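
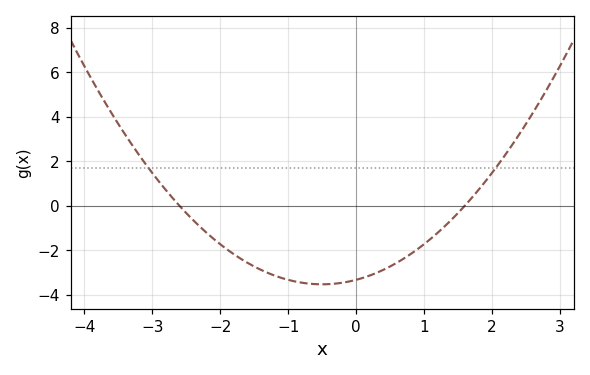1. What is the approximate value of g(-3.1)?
1.8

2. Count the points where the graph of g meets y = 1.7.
2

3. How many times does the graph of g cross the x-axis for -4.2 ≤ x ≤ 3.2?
2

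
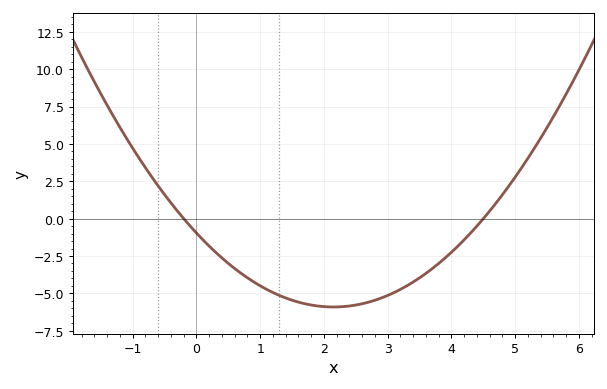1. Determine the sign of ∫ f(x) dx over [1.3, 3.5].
negative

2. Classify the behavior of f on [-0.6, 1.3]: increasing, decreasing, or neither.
decreasing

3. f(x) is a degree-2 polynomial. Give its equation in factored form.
y = 1.07(x + 0.2)(x - 4.5)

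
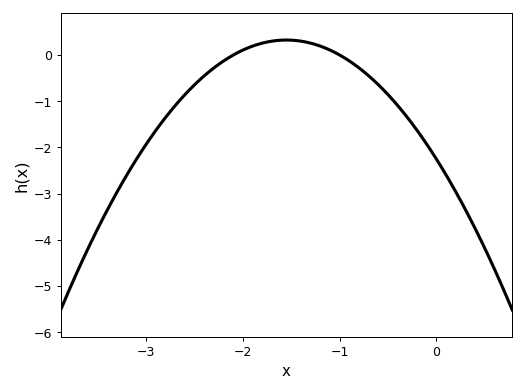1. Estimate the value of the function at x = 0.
-2.2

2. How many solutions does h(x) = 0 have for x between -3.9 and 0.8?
2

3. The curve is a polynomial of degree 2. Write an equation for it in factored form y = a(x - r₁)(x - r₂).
y = -1.07(x + 2.1)(x + 1)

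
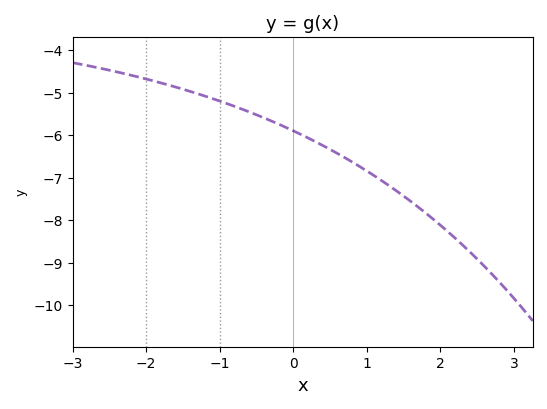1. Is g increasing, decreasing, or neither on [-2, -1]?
decreasing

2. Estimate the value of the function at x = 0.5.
-6.34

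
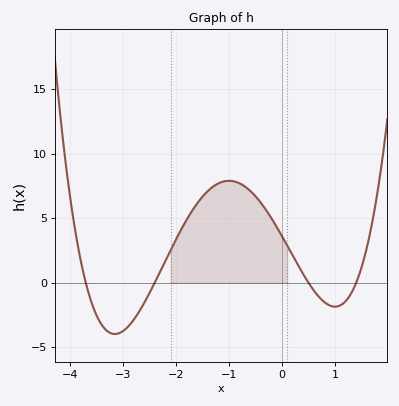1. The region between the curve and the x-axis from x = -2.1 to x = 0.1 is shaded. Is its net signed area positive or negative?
positive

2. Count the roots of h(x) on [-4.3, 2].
4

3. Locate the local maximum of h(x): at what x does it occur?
-0.999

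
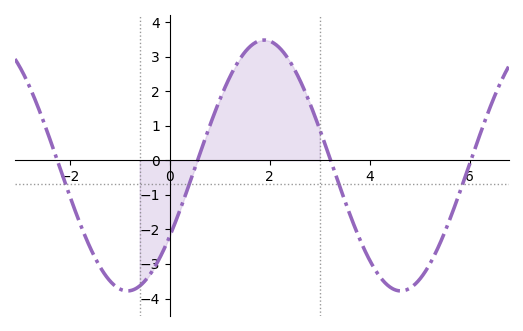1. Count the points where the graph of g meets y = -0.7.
4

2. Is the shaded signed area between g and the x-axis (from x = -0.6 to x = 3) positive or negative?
positive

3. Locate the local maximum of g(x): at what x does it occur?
1.8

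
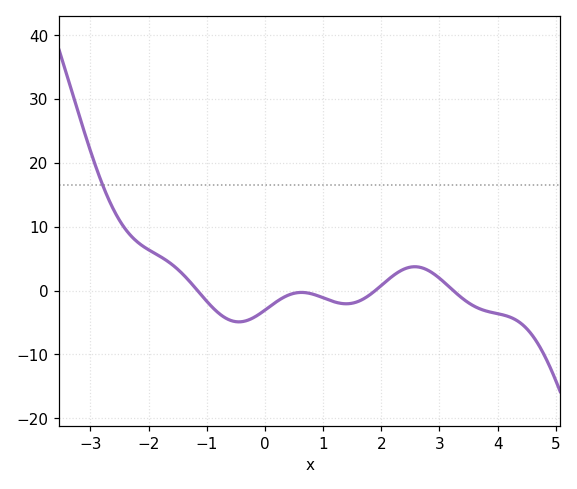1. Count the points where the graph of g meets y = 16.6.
1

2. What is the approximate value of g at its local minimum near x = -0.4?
-4.91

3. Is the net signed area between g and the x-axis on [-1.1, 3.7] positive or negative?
negative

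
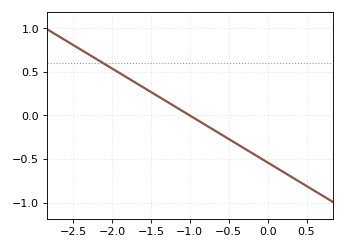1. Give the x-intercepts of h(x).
-1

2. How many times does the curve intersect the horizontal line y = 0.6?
1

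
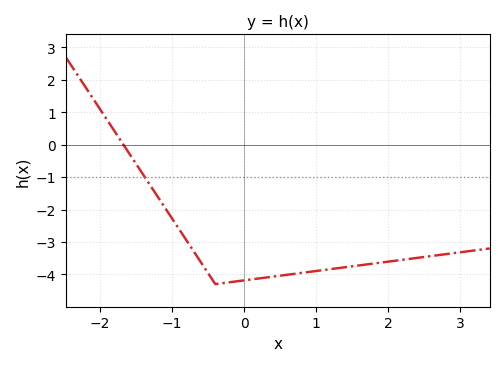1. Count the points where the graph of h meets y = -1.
1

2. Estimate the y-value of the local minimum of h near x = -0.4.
-4.3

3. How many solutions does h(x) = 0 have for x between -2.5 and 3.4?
1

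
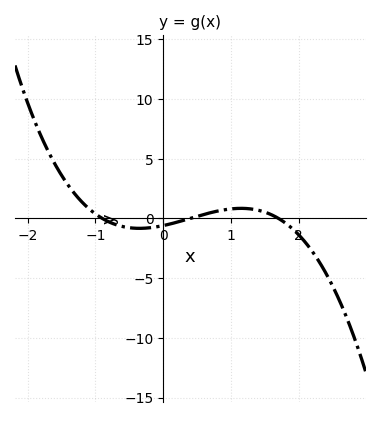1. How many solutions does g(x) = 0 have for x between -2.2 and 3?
3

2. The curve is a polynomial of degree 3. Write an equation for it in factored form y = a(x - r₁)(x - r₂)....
y = -0.99(x + 0.9)(x - 0.4)(x - 1.7)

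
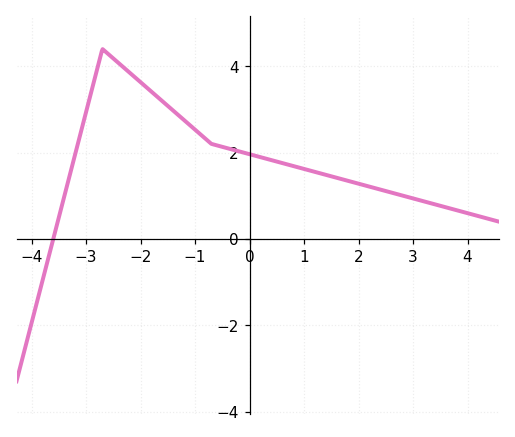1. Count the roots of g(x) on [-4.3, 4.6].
1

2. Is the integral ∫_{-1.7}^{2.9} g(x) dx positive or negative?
positive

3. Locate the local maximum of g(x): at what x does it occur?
-2.6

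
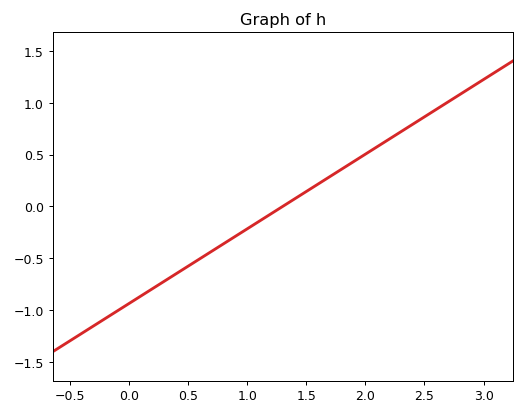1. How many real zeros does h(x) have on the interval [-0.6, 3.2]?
1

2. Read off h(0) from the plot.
-0.936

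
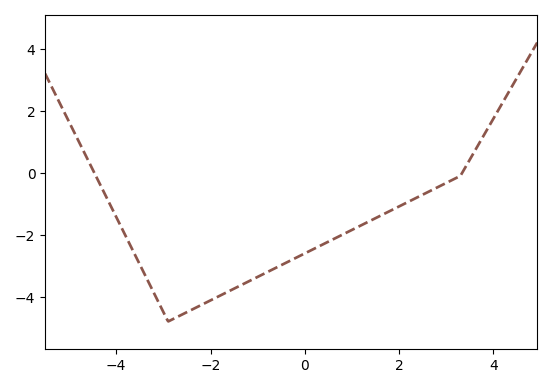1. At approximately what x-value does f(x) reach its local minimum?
-2.9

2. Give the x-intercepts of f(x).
-4.46, 3.34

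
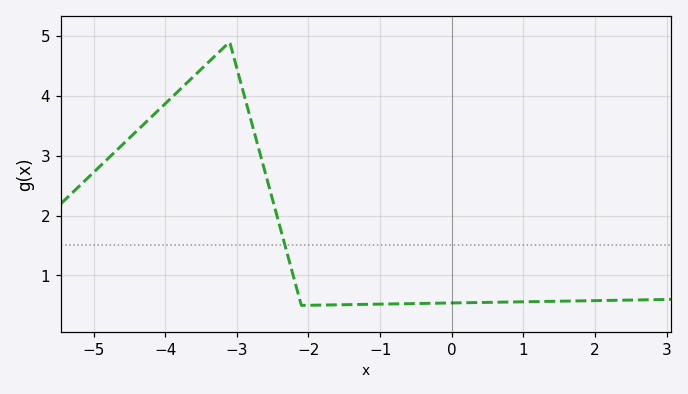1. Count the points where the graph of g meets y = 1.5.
1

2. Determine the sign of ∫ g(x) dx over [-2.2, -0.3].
positive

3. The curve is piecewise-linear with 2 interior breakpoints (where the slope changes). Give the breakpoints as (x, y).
(-3.1, 4.9); (-2.1, 0.5)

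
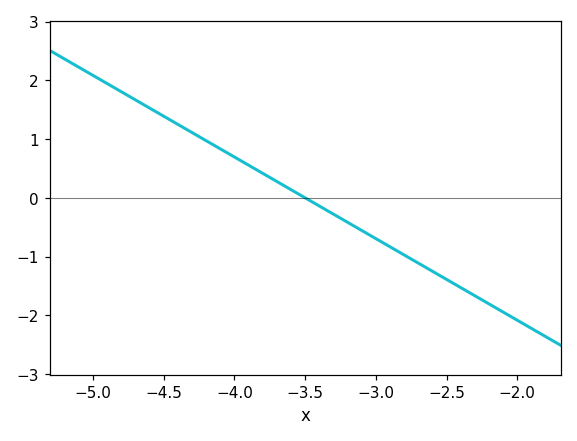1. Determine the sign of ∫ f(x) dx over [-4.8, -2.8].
positive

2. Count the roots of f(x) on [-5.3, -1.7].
1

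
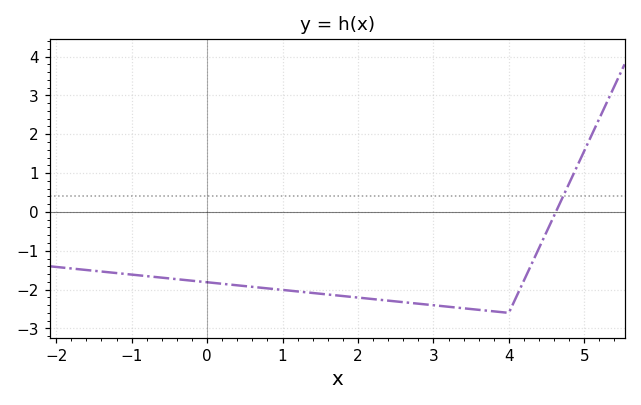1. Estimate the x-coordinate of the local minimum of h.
4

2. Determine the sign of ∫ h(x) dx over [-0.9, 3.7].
negative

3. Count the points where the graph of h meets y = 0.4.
1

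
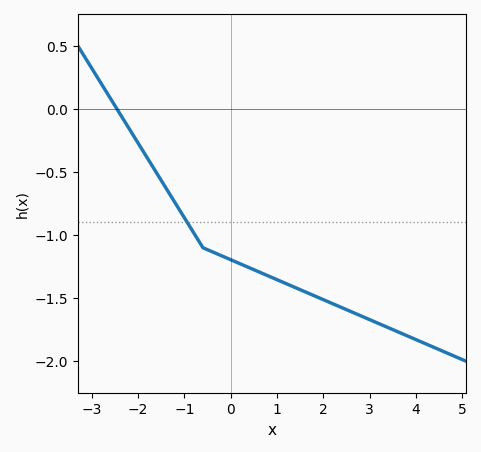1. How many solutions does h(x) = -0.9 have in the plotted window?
1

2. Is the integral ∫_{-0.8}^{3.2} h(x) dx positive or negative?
negative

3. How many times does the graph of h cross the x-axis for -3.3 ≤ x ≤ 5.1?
1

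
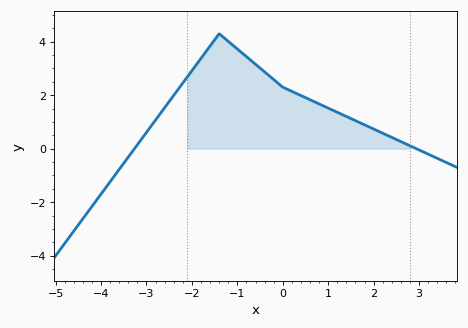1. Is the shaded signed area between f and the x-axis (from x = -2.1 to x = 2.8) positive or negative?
positive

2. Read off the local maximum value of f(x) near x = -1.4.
4.2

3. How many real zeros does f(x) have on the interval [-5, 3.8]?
2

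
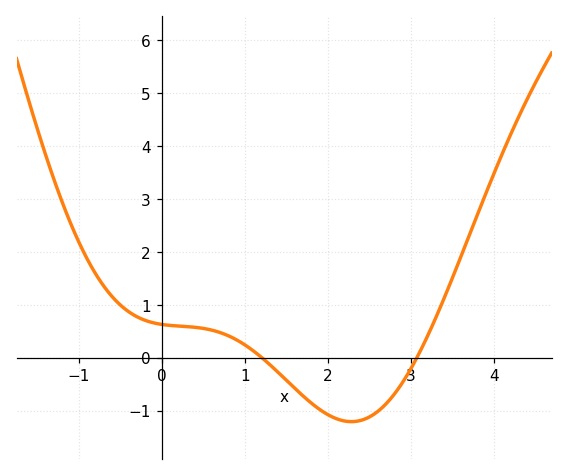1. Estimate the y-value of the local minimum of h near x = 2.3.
-1.2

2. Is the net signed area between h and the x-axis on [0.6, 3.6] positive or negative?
negative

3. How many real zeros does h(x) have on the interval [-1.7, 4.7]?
2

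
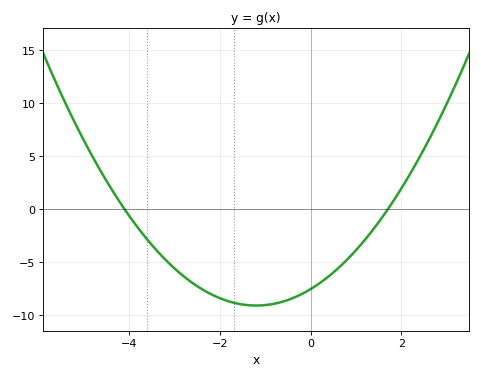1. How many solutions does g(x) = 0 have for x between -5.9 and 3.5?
2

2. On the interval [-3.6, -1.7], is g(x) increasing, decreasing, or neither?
decreasing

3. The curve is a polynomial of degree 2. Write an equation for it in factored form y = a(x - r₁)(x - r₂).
y = 1.08(x + 4.1)(x - 1.7)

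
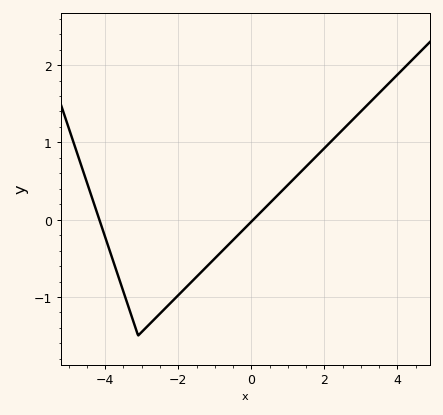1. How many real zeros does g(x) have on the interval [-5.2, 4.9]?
2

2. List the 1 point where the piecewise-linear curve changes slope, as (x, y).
(-3.1, -1.5)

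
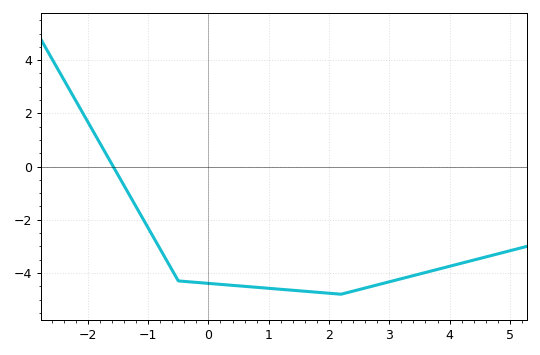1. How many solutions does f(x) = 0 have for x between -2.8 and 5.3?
1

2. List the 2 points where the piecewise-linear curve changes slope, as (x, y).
(-0.5, -4.3); (2.2, -4.8)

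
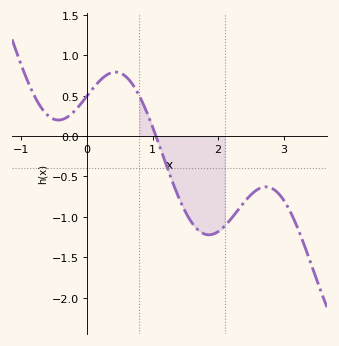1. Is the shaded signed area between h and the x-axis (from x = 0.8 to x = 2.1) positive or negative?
negative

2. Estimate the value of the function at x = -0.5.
0.208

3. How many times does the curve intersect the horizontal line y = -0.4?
1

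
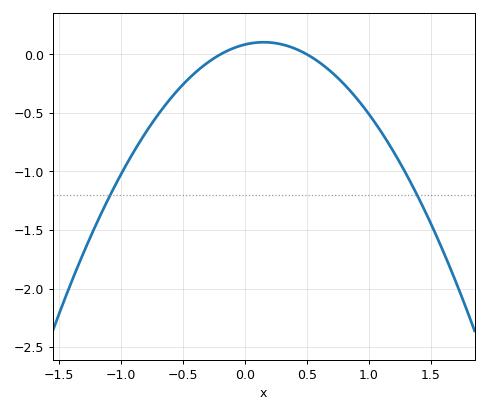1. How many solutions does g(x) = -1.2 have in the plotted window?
2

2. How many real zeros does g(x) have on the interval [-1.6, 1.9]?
2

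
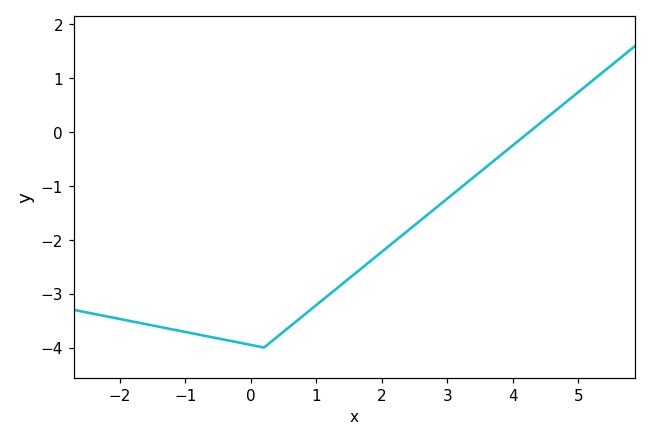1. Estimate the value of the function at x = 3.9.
-0.3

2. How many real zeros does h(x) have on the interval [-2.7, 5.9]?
1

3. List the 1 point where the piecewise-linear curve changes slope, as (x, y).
(0.2, -4)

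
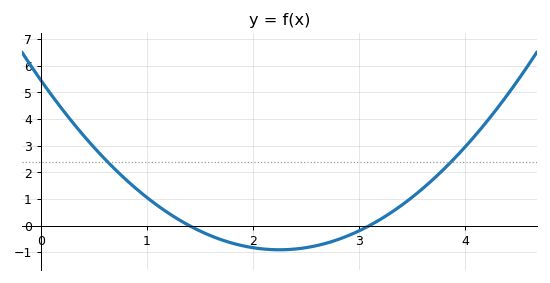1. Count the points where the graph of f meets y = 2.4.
2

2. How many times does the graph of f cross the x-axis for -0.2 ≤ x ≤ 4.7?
2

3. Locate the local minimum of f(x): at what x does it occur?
2.25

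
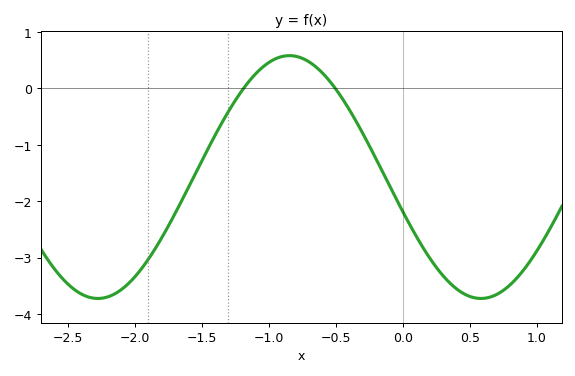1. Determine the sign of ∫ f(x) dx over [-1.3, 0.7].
negative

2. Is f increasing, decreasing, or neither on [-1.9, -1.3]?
increasing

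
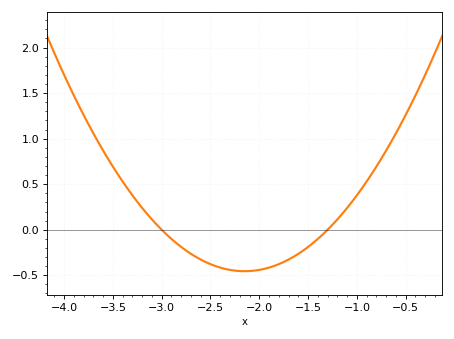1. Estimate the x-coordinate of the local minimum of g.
-2.1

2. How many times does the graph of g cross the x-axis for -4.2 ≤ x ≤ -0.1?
2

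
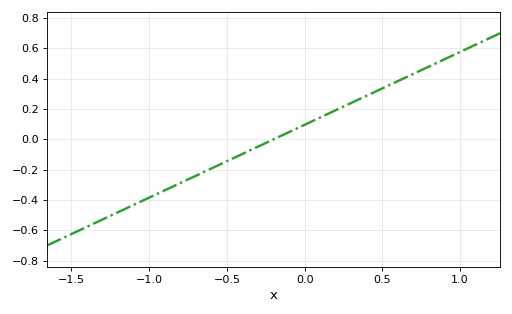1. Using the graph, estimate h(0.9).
0.528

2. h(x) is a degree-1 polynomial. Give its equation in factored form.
y = 0.48(x + 0.2)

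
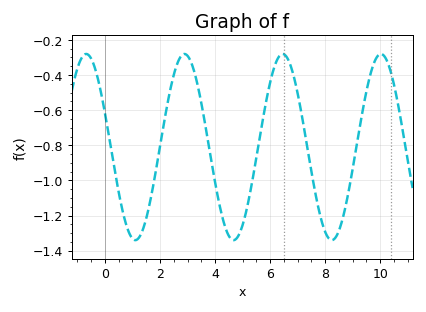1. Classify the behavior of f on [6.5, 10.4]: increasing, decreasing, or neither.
neither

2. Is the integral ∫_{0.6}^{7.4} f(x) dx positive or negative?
negative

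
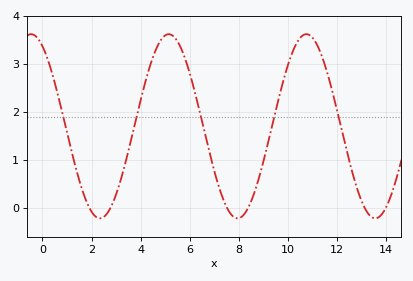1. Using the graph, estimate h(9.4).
1.8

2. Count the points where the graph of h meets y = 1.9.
5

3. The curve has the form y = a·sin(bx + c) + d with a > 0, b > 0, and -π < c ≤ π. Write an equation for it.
y = 1.92sin(1.12x + 2.09) + 1.7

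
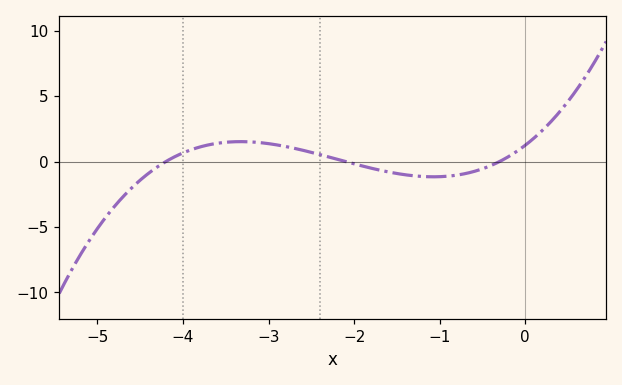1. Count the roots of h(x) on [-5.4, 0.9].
3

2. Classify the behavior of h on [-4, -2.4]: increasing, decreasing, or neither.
neither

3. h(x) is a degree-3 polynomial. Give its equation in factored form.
y = 0.47(x + 4.2)(x + 2.1)(x + 0.3)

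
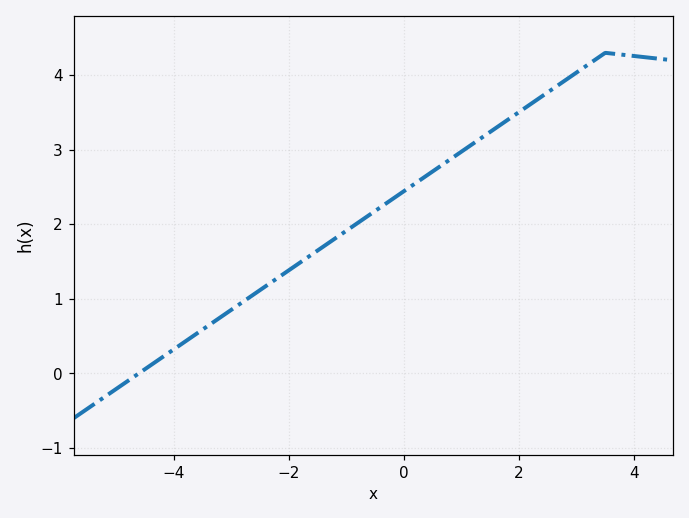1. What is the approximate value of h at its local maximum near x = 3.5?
4.3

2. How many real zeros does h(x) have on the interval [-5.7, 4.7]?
1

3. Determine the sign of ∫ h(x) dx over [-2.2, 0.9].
positive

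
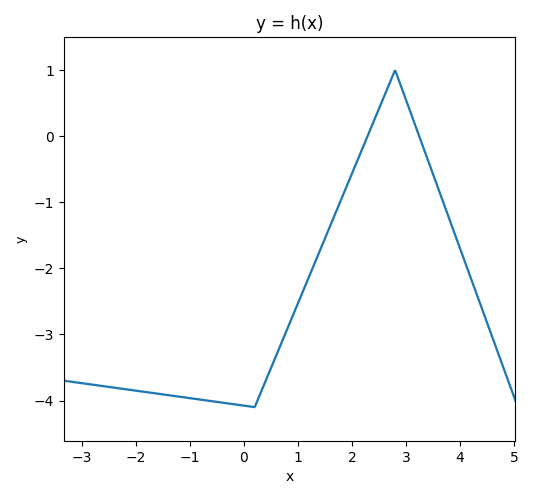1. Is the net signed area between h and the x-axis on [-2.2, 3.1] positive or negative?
negative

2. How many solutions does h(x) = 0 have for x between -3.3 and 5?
2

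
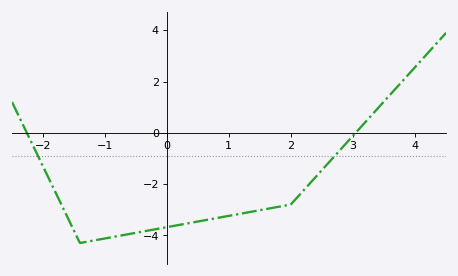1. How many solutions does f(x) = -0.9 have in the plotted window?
2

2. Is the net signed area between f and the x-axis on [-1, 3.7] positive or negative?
negative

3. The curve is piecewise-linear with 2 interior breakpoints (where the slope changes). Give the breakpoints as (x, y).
(-1.4, -4.3); (2, -2.8)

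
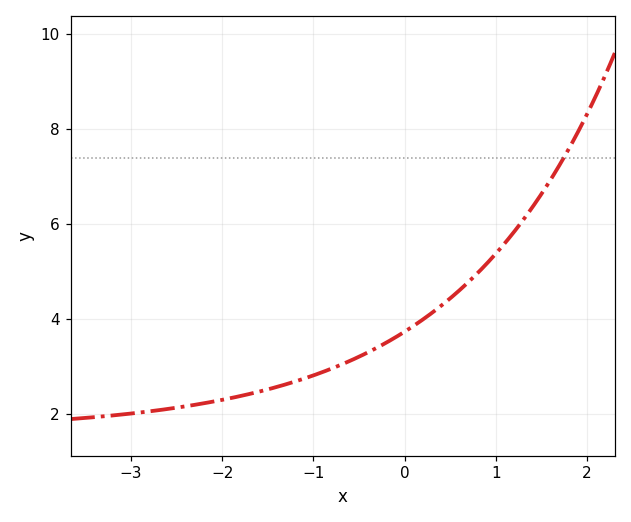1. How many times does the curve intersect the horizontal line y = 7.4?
1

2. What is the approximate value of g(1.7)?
7.2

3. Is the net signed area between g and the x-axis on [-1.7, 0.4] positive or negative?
positive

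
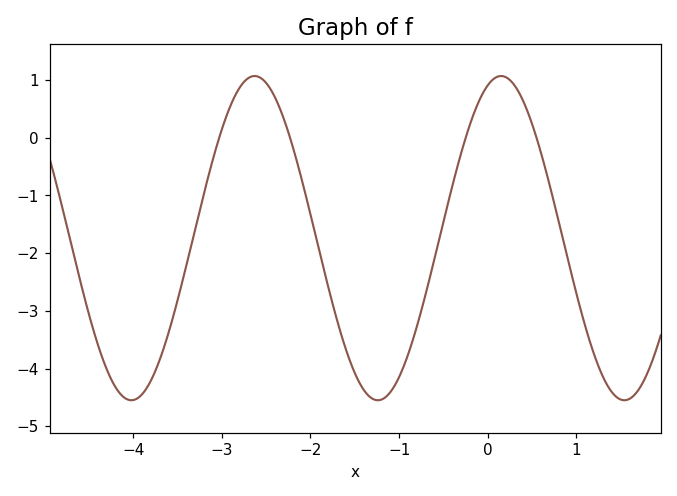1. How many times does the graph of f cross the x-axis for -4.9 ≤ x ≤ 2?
4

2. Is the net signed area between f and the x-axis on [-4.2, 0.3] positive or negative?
negative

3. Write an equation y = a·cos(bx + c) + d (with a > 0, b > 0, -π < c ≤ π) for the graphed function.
y = 2.81cos(2.26x - 0.34) - 1.74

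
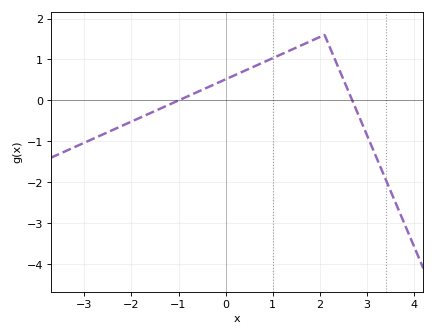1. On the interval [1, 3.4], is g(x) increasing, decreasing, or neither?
neither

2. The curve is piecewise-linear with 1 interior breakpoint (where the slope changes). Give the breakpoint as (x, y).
(2.1, 1.6)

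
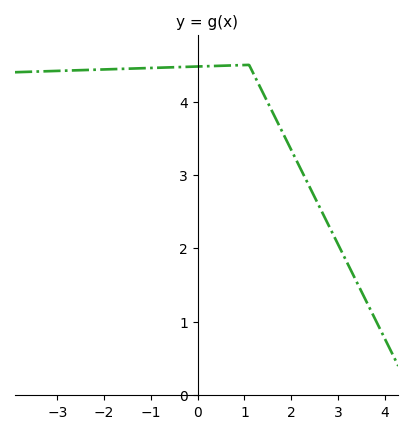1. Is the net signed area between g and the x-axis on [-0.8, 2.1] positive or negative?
positive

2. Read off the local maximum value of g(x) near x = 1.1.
4.5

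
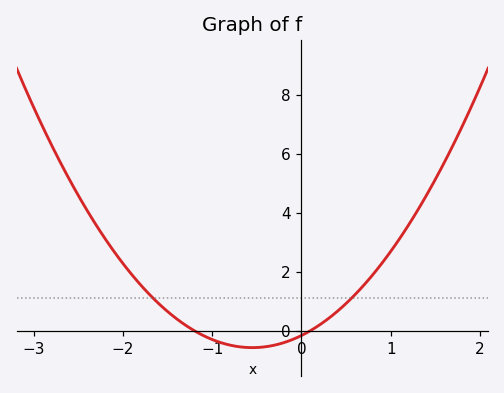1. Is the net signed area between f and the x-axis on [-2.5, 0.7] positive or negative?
positive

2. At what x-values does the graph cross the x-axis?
-1.2, 0.1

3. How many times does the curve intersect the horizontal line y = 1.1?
2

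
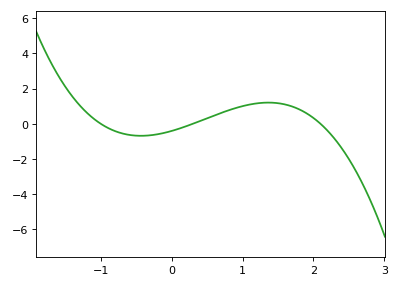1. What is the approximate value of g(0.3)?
0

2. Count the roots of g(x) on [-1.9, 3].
3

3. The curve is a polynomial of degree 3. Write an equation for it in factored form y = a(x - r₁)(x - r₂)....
y = -0.65(x + 1)(x - 0.3)(x - 2.1)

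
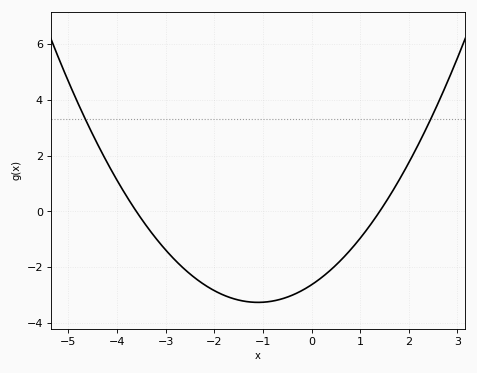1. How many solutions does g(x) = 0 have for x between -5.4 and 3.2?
2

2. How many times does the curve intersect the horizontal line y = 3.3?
2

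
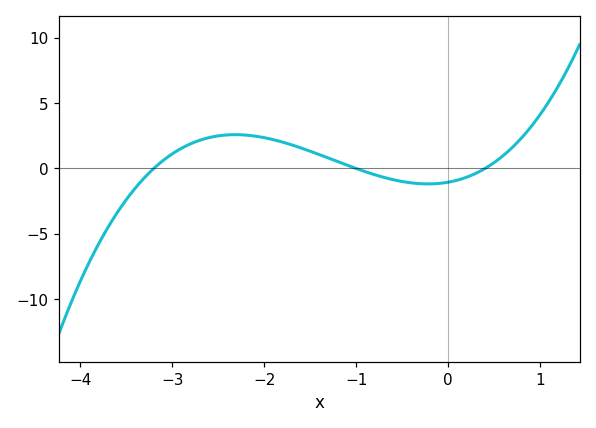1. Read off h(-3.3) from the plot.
-0.5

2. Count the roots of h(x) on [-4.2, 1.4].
3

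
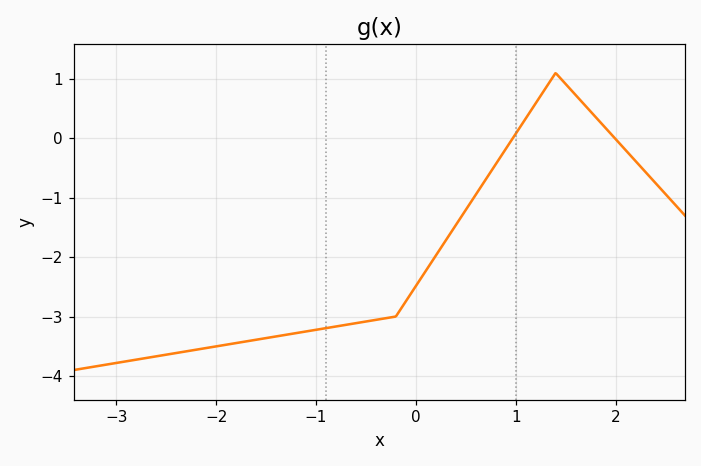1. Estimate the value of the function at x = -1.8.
-3.4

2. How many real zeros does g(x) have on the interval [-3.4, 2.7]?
2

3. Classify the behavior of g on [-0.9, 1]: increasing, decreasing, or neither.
increasing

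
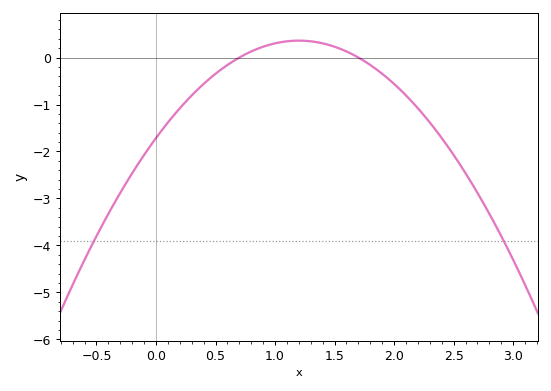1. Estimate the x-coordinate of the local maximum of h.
1.2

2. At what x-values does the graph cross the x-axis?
0.7, 1.7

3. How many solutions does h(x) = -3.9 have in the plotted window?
2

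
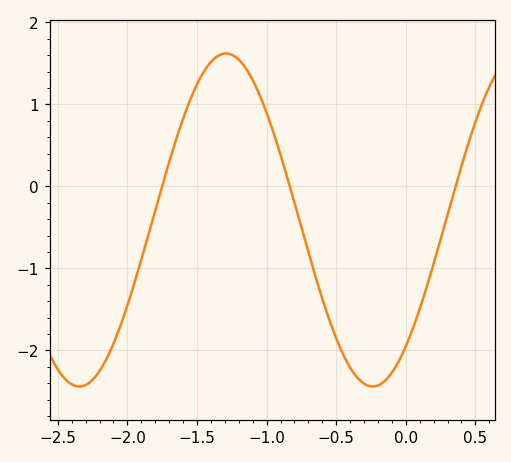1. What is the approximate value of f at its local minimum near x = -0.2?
-2.4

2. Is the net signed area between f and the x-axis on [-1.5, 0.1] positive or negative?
negative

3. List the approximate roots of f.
-1.75, -0.85, 0.35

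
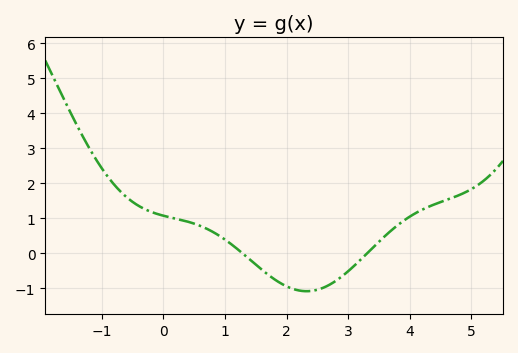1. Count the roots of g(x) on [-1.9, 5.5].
2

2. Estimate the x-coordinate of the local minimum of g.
2.33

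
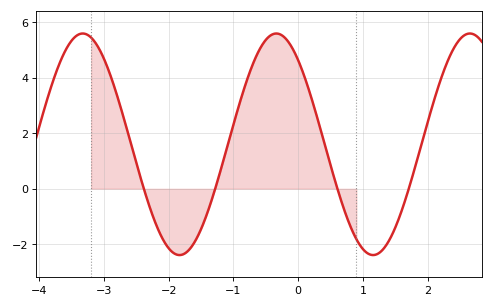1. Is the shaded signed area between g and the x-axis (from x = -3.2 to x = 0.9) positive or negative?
positive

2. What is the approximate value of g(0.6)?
0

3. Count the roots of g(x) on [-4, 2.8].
4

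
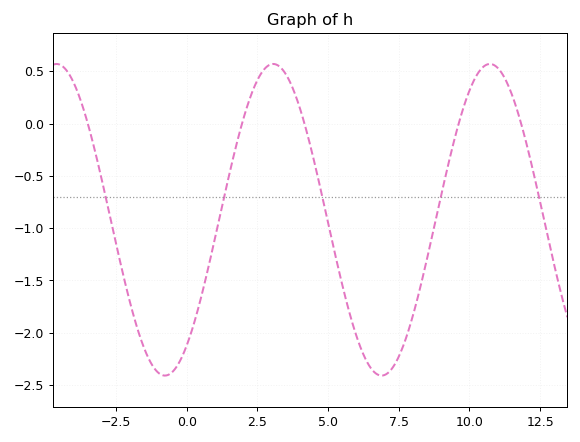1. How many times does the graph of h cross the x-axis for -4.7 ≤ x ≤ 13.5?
5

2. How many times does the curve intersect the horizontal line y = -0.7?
5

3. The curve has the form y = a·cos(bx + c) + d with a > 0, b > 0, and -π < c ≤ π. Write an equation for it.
y = 1.49cos(0.82x - 2.5) - 0.92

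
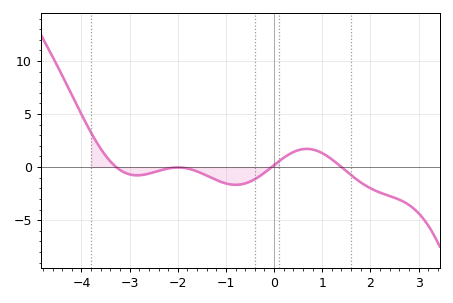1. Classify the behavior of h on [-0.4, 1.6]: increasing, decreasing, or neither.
neither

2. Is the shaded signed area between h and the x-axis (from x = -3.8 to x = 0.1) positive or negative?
negative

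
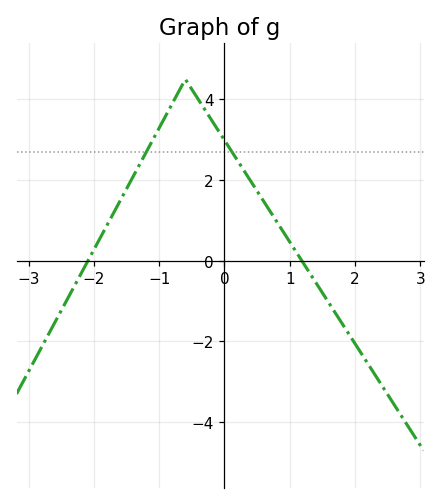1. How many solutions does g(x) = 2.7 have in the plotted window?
2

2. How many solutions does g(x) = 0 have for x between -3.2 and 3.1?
2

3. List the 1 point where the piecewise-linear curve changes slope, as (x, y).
(-0.6, 4.5)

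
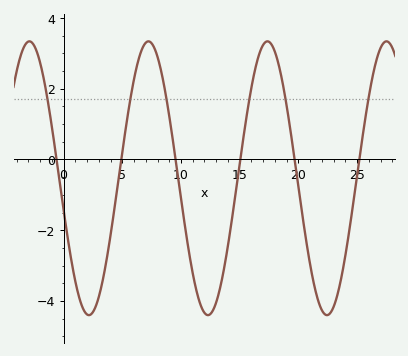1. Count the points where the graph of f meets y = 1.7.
6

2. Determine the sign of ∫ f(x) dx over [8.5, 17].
negative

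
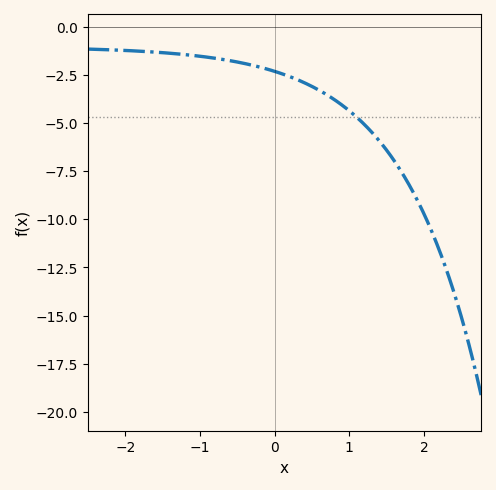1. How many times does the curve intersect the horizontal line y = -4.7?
1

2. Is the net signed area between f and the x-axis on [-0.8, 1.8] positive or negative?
negative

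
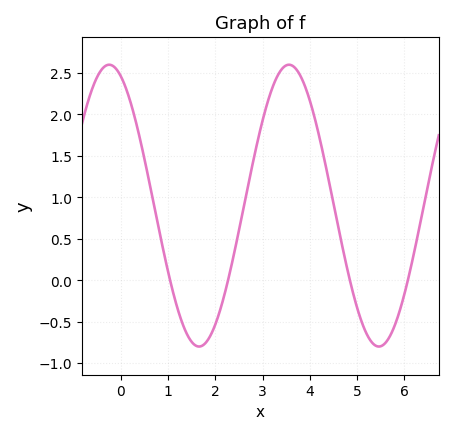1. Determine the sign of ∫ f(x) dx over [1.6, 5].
positive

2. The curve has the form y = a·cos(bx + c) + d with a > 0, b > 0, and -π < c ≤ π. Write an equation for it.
y = 1.7cos(1.6x + 0.41) + 0.9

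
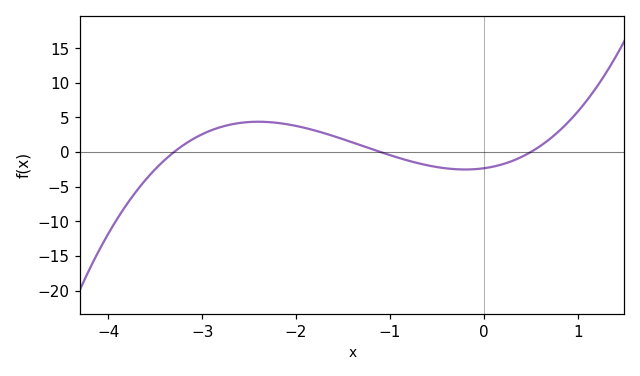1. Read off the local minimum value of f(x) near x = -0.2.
-2.52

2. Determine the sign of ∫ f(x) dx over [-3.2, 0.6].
positive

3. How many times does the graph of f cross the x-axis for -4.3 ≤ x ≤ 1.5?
3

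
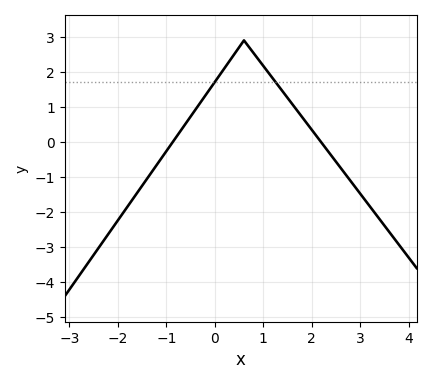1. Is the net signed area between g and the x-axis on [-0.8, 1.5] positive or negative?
positive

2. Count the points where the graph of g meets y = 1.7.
2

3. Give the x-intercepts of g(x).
-0.9, 2.2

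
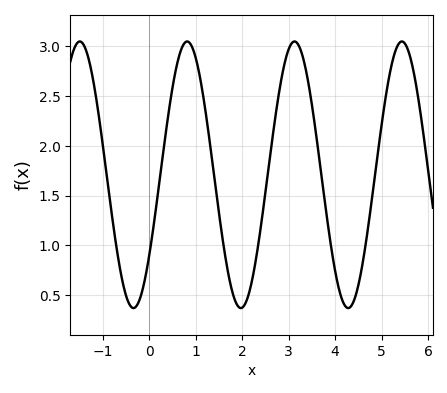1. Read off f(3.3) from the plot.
2.9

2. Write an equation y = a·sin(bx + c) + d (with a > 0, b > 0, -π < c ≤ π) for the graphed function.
y = 1.34sin(2.72x - 0.652) + 1.71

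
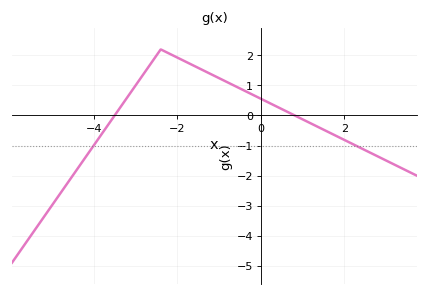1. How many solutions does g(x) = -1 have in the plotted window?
2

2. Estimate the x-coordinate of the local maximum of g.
-2.4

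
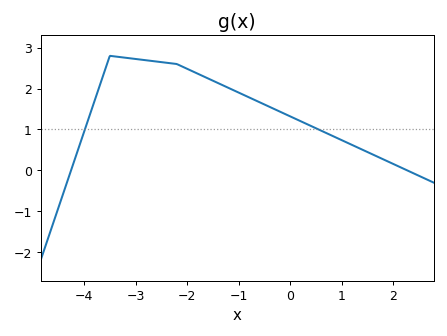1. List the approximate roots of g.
-4.25, 2.27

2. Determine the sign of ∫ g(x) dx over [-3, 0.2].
positive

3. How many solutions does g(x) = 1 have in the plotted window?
2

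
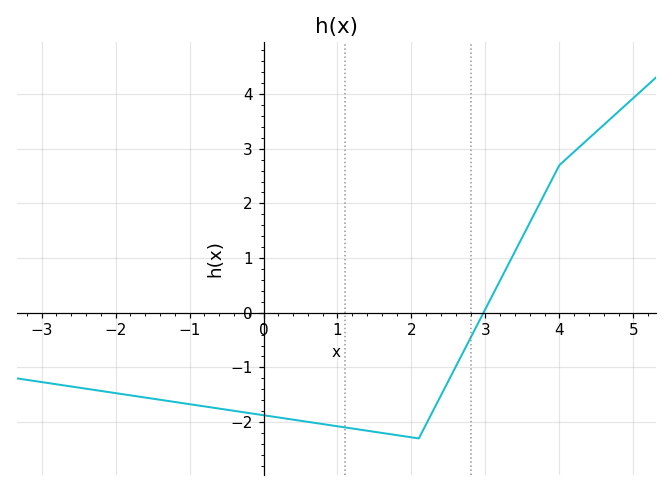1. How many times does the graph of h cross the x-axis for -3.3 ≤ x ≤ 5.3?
1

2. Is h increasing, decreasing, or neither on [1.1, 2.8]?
neither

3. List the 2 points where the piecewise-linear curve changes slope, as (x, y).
(2.1, -2.3); (4, 2.7)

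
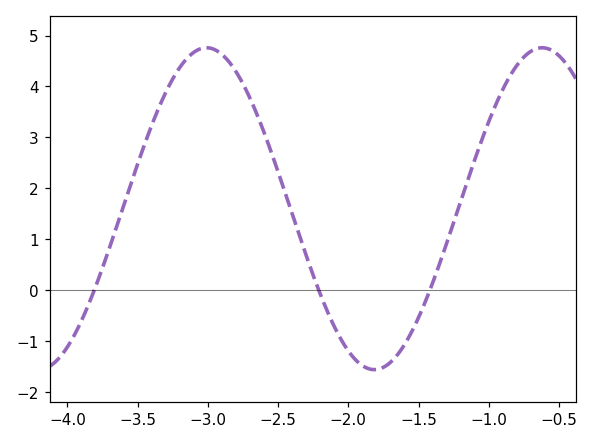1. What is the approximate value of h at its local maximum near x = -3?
4.8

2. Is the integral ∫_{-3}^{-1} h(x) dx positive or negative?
positive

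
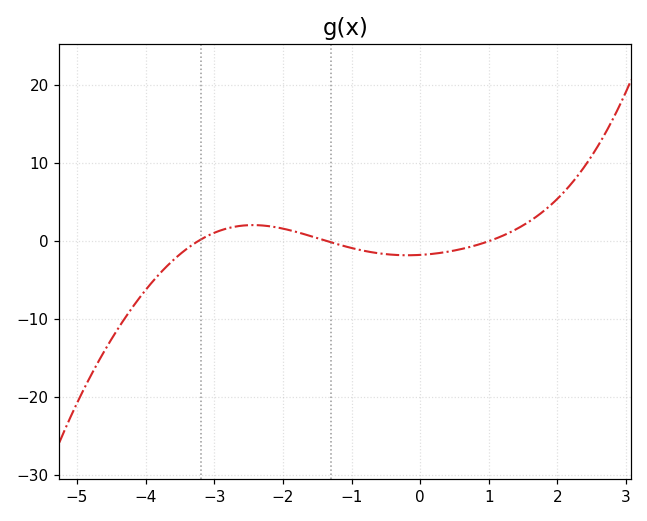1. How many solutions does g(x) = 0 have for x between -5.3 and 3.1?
3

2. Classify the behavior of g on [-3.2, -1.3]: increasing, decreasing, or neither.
neither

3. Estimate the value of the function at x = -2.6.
2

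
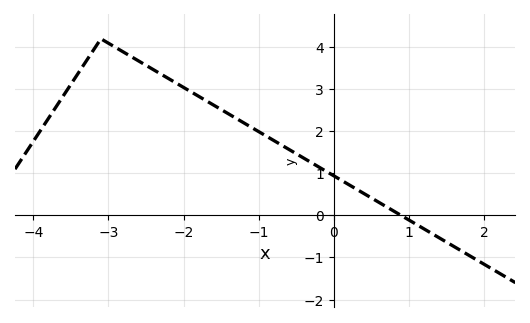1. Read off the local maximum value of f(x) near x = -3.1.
4.2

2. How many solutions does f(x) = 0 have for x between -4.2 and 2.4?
1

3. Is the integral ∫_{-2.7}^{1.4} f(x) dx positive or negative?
positive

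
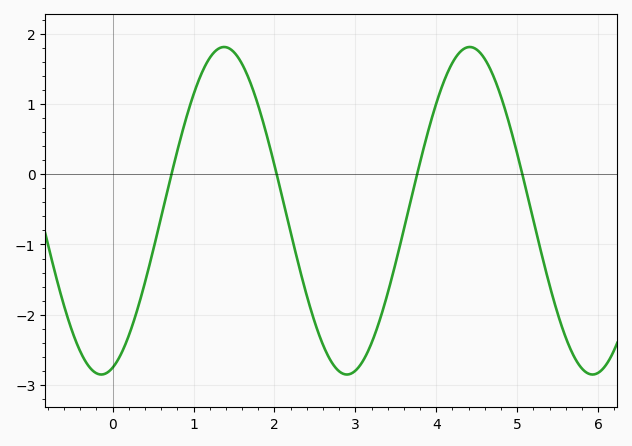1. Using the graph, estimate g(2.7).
-2.66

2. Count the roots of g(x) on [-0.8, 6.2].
4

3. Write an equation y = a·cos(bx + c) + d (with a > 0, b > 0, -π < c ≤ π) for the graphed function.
y = 2.33cos(2.07x - 2.85) - 0.52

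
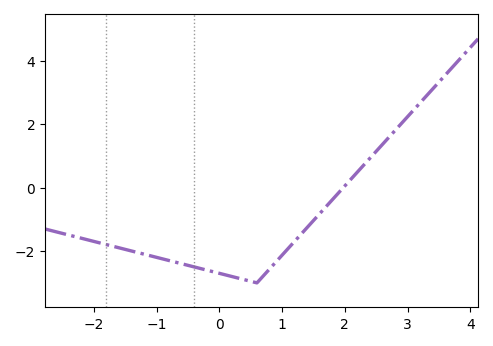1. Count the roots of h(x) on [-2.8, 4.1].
1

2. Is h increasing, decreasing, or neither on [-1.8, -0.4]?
decreasing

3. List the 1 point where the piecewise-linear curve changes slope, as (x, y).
(0.6, -3)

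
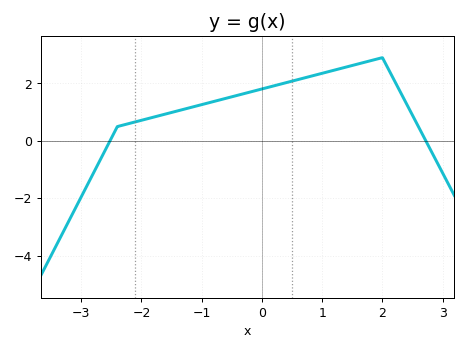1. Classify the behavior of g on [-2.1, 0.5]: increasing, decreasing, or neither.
increasing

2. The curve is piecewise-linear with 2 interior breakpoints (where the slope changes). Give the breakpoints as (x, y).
(-2.4, 0.5); (2, 2.9)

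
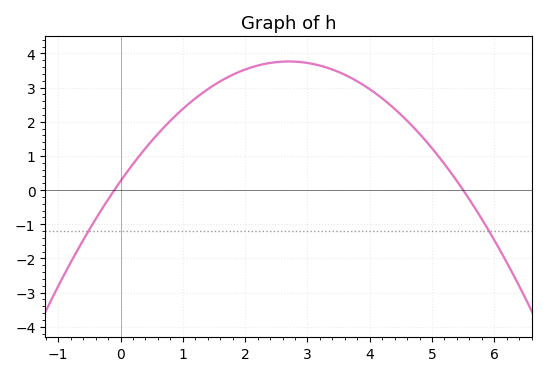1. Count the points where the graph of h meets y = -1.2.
2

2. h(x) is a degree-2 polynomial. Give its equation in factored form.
y = -0.48(x + 0.1)(x - 5.5)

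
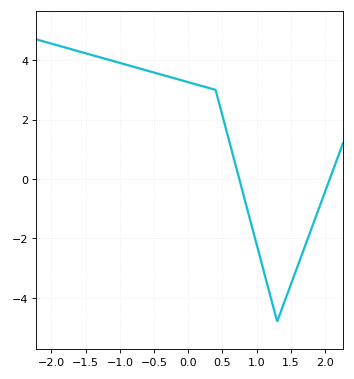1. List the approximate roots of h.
0.746, 2.07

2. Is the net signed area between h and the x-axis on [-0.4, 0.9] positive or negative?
positive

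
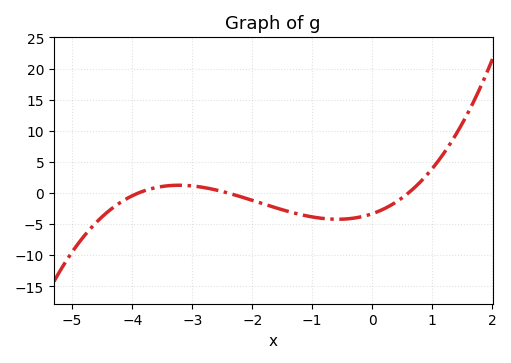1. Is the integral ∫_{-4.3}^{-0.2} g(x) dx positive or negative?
negative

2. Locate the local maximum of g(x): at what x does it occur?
-3.2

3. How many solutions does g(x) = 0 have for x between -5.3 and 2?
3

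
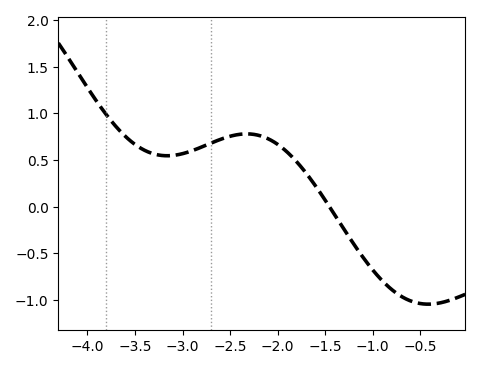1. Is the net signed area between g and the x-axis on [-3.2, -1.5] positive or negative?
positive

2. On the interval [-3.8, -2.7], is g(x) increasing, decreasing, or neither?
neither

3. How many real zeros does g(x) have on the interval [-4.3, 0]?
1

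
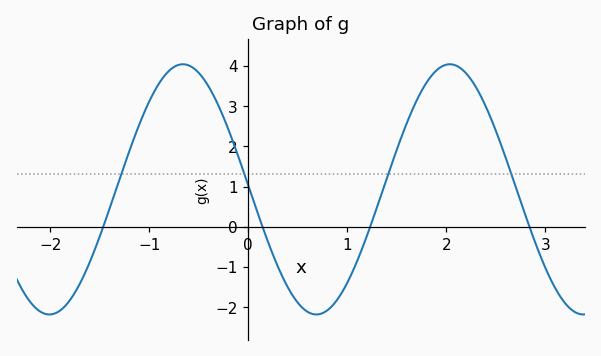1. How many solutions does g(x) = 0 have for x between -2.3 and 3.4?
4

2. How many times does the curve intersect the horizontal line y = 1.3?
4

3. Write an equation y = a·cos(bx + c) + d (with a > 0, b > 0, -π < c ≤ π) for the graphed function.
y = 3.11cos(2.3x + 1.5) + 0.93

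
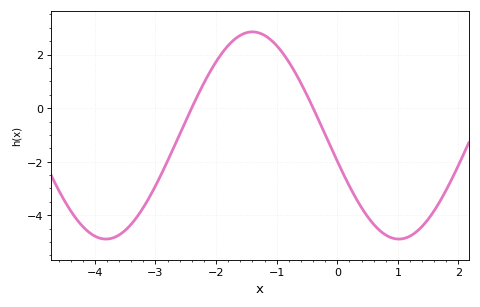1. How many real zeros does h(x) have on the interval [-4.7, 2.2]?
2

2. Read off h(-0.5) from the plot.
0.487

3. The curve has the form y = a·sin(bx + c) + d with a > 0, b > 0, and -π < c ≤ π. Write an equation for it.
y = 3.87sin(1.3x - 2.89) - 1.02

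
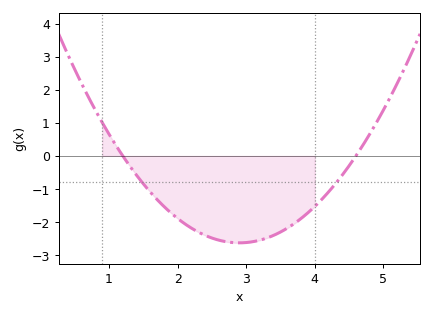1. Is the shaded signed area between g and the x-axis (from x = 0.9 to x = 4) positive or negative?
negative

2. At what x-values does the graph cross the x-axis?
1.2, 4.6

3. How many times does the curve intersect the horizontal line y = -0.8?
2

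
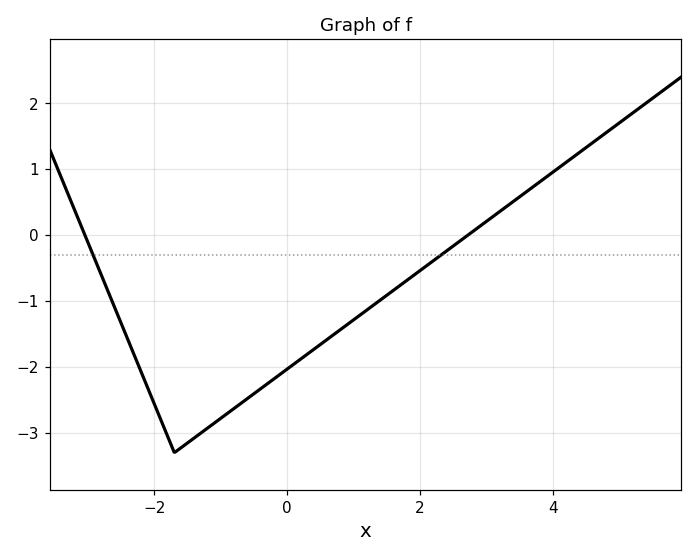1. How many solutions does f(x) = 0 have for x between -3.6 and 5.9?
2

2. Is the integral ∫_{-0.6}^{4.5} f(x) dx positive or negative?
negative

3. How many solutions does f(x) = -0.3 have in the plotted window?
2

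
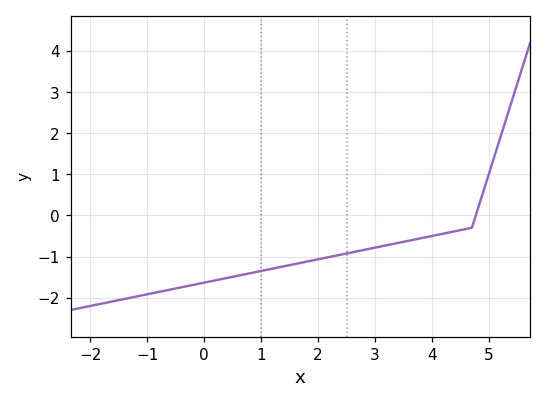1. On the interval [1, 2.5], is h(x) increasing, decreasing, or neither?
increasing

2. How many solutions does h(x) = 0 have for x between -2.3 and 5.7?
1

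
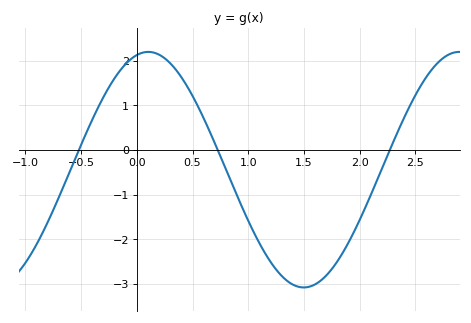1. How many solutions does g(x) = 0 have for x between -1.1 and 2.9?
3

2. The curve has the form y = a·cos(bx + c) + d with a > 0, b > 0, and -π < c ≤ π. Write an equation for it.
y = 2.64cos(2.2x - 0.23) - 0.44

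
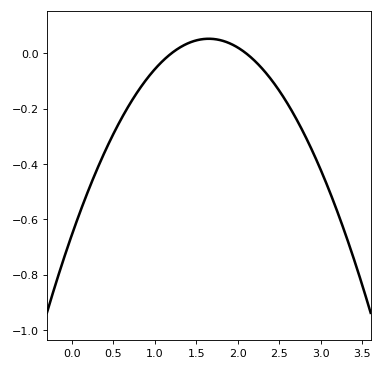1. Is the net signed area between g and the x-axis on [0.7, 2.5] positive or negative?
negative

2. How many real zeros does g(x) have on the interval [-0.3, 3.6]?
2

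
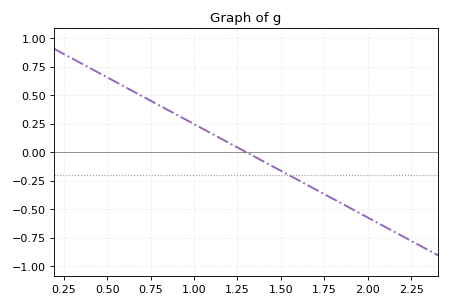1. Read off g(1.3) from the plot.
0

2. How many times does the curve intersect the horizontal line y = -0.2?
1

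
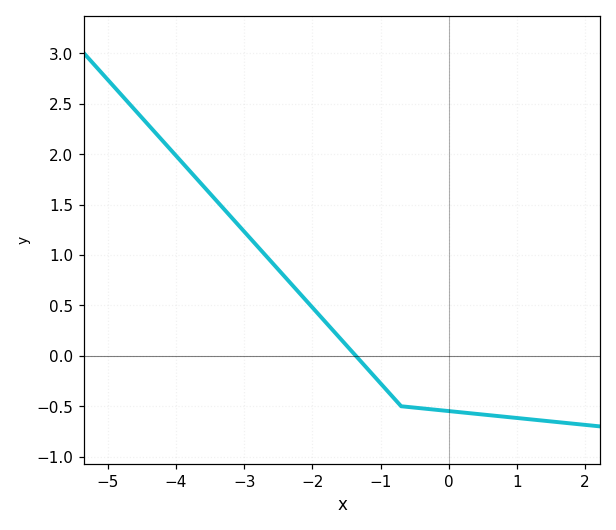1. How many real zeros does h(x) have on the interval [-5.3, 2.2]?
1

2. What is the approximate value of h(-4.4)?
2.3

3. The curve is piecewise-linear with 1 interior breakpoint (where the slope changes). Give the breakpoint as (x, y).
(-0.7, -0.5)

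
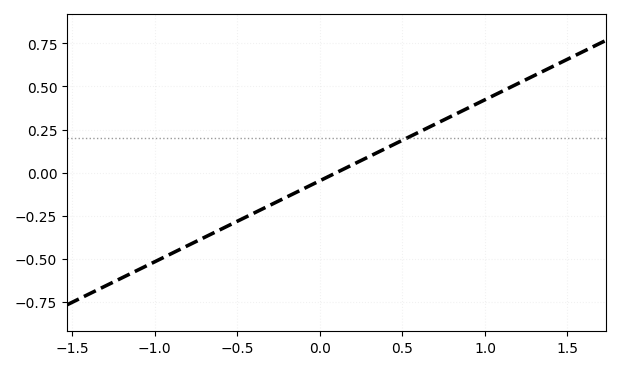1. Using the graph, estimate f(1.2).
0.52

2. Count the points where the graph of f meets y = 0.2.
1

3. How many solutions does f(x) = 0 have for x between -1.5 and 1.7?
1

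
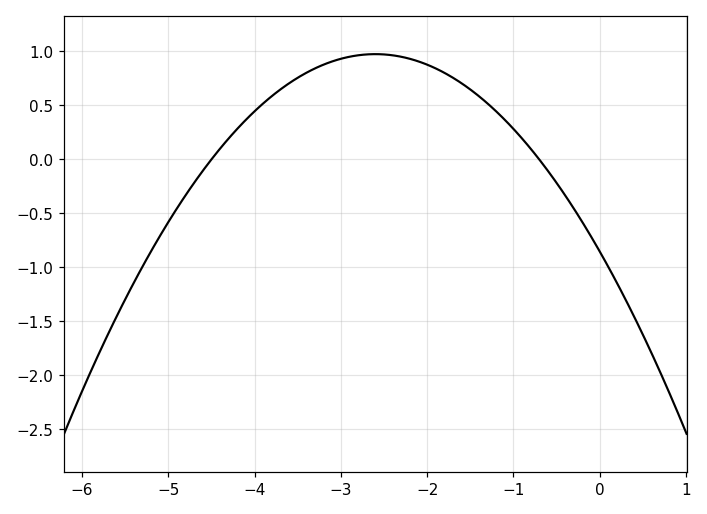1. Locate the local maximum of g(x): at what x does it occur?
-2.6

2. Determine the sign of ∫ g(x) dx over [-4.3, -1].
positive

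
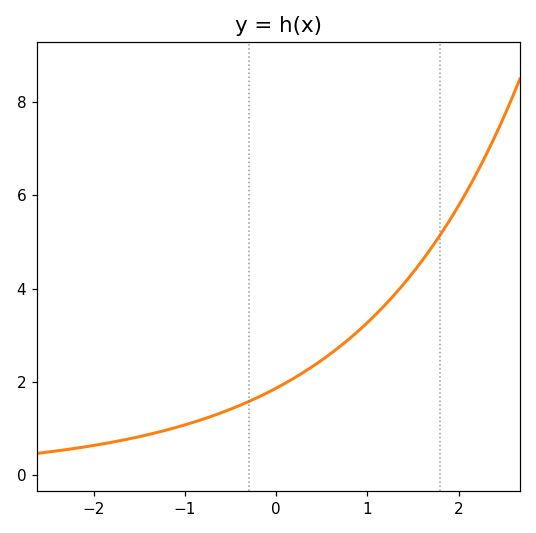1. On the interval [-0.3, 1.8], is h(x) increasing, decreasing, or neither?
increasing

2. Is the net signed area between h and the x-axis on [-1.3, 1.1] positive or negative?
positive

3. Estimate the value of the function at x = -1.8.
0.8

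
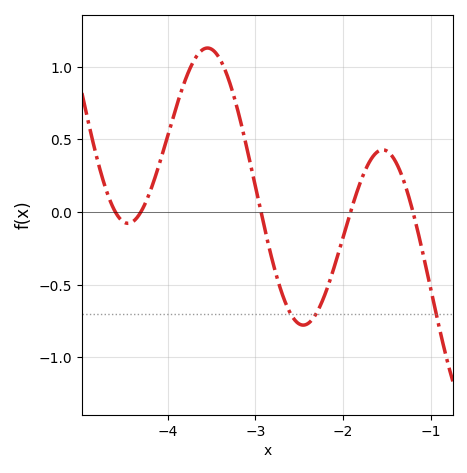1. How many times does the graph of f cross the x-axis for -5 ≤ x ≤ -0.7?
5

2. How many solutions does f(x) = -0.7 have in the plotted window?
3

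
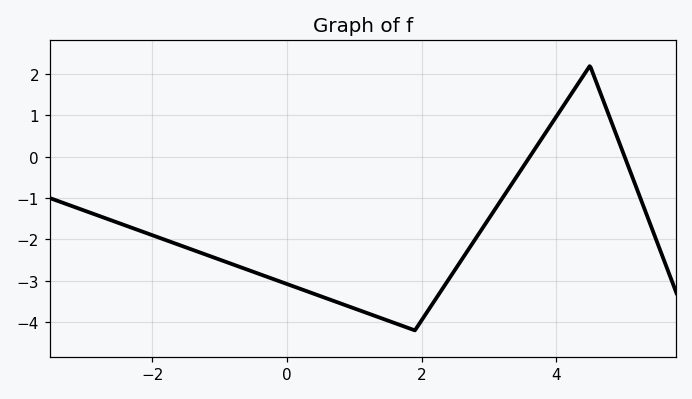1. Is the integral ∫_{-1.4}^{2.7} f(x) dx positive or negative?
negative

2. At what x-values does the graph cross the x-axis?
3.6, 5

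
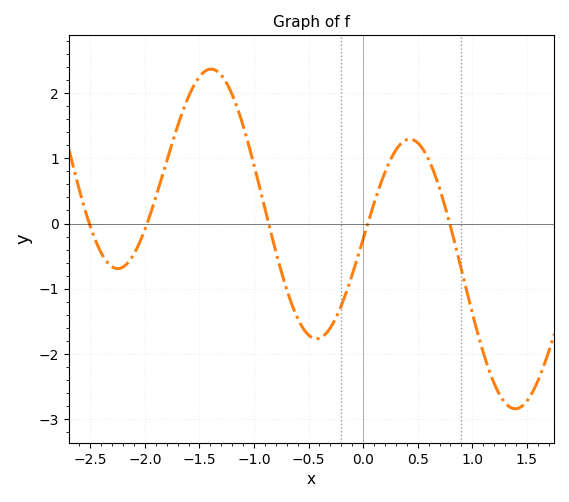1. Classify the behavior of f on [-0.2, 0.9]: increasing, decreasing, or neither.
neither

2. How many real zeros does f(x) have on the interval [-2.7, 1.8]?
5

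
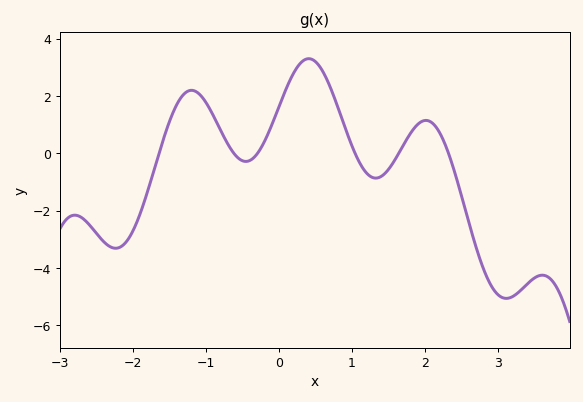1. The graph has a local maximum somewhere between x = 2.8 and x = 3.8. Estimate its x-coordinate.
3.61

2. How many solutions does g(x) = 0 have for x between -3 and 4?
6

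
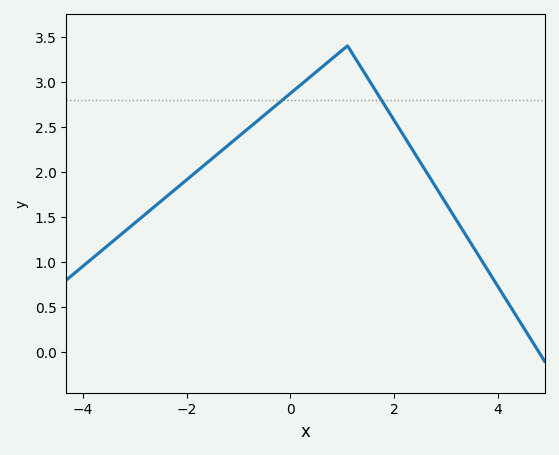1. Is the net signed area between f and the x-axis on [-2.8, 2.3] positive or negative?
positive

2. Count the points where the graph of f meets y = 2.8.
2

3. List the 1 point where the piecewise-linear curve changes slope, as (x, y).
(1.1, 3.4)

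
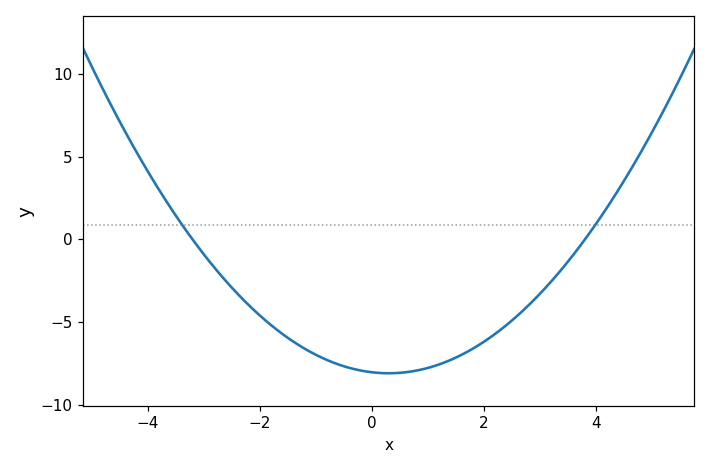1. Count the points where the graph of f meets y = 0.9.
2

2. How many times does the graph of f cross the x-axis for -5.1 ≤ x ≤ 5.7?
2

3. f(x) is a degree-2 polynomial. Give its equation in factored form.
y = 0.66(x + 3.2)(x - 3.8)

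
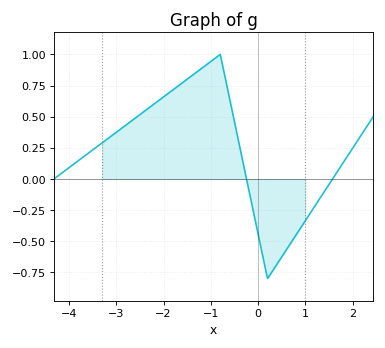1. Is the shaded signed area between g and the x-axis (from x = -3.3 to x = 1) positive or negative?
positive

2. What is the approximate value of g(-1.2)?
0.9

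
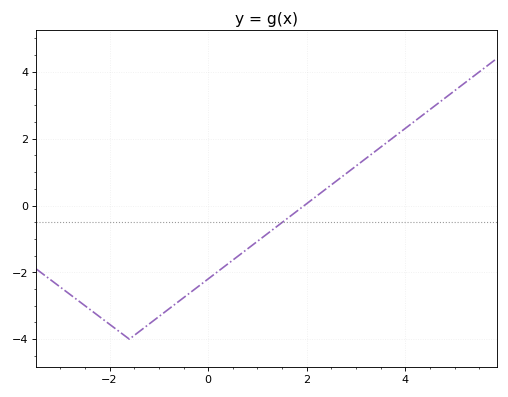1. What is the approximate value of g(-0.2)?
-2.42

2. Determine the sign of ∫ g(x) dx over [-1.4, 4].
negative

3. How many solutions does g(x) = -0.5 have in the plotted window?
1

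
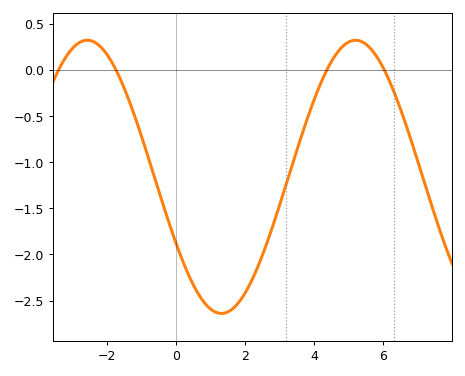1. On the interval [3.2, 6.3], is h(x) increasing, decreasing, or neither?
neither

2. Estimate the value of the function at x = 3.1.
-1.35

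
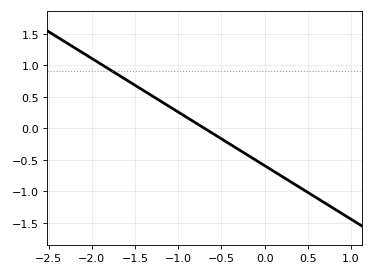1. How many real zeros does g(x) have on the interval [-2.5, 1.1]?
1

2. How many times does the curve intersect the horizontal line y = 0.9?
1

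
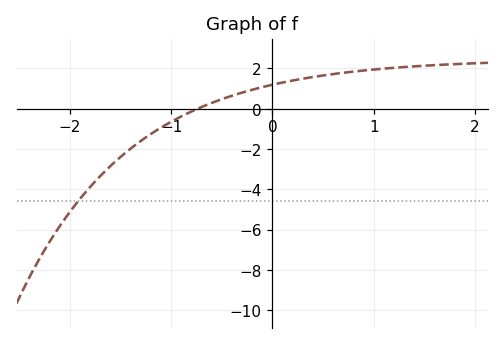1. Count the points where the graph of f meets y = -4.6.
1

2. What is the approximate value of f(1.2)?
2.03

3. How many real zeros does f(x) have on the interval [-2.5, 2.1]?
1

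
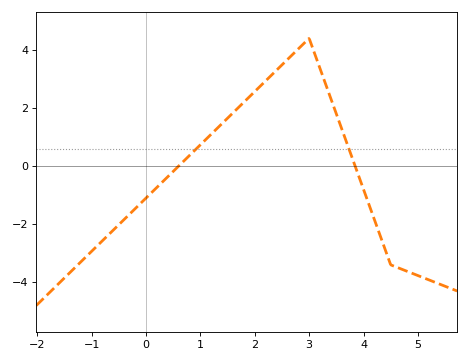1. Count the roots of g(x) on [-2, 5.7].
2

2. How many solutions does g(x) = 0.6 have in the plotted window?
2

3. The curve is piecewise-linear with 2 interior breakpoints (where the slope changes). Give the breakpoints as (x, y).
(3, 4.4); (4.5, -3.4)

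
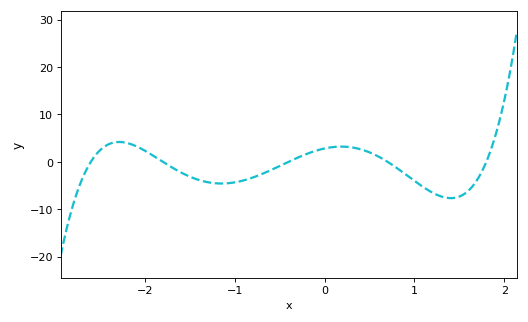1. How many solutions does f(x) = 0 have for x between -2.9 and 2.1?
5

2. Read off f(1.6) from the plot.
-6.12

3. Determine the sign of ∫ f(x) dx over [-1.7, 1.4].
negative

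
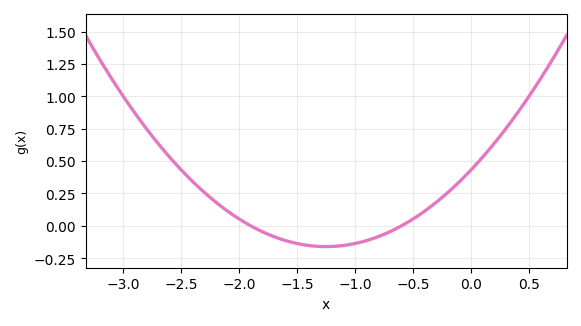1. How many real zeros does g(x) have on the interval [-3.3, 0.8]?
2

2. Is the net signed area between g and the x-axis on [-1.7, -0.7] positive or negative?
negative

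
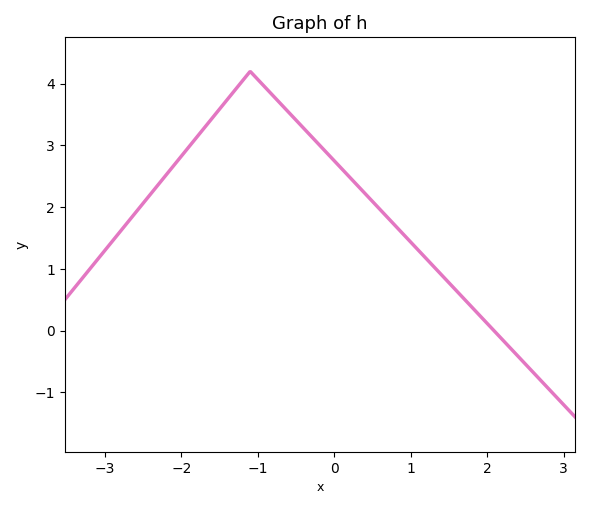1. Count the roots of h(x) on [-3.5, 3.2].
1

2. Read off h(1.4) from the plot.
0.9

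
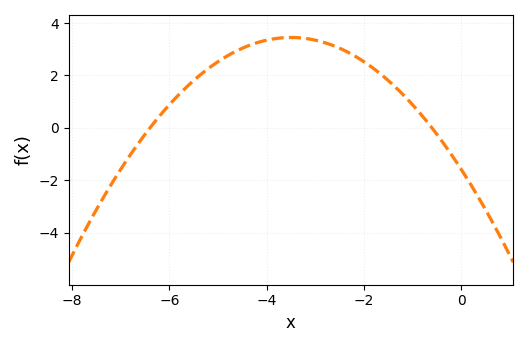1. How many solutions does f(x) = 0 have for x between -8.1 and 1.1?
2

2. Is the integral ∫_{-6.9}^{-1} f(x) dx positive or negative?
positive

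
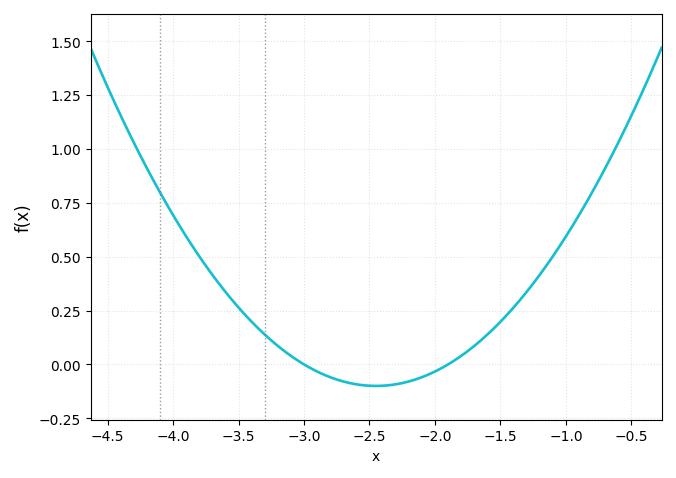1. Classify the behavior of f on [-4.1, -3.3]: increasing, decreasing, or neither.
decreasing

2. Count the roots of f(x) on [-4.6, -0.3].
2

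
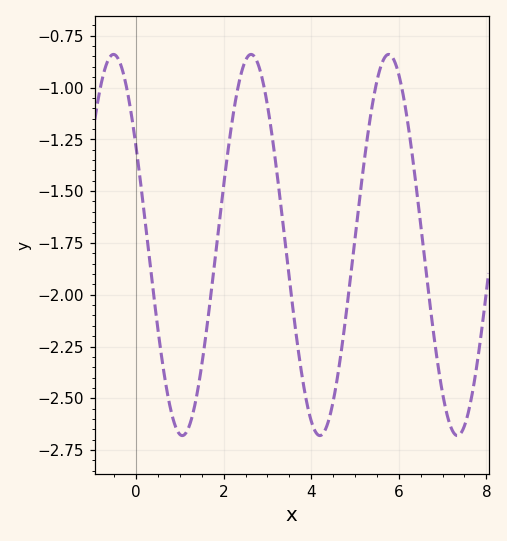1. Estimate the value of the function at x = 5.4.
-1.1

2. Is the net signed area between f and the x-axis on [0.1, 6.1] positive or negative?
negative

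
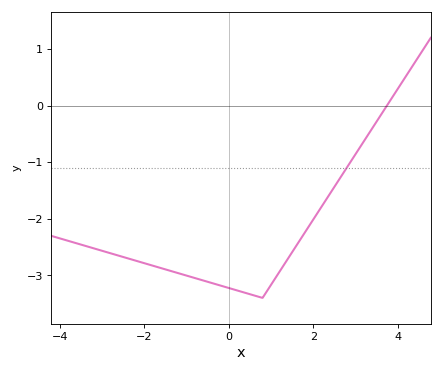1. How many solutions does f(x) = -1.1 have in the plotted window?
1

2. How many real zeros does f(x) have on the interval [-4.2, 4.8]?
1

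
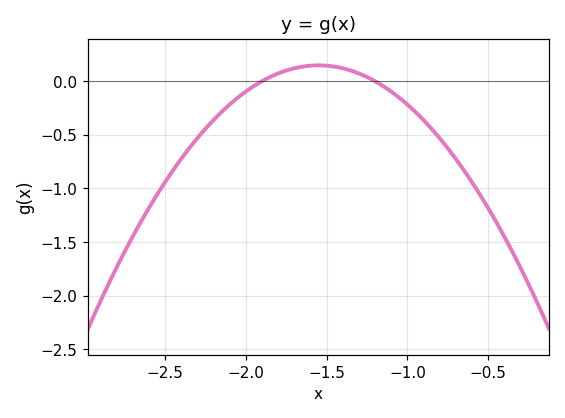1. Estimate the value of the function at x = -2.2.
-0.35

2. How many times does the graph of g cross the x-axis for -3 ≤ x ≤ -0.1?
2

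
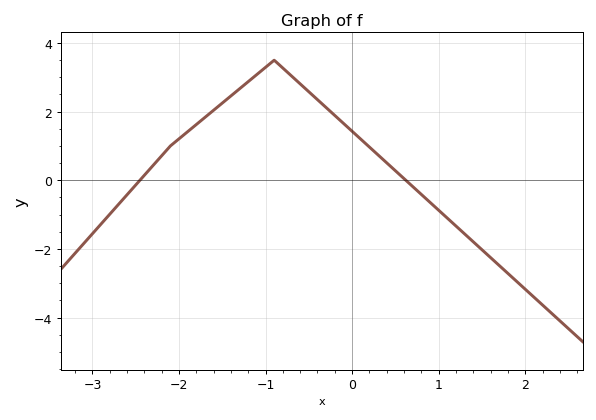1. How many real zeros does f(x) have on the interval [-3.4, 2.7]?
2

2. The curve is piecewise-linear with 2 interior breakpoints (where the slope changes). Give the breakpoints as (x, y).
(-2.1, 1); (-0.9, 3.5)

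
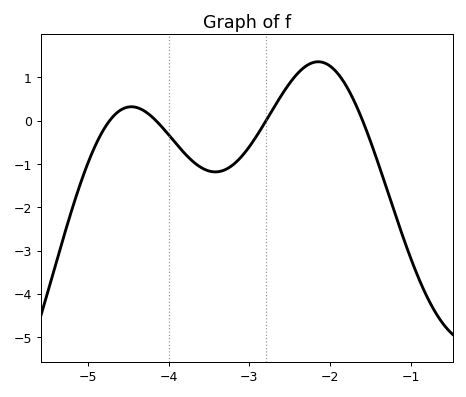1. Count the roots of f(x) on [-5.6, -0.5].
4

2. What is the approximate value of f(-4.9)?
-0.543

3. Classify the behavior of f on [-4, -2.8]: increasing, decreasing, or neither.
neither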